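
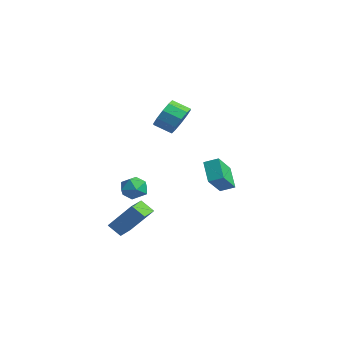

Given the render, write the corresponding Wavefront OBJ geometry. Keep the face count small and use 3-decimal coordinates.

v 0.178 0.951 2.842
v 0.93 0.511 3.246
v 0.253 -0.171 3.761
v -0.498 0.269 3.358
v 0.76 0.951 3.606
v 0.084 0.269 4.121
v 0.368 1.391 3.674
v -0.308 0.709 4.189
v -0.096 1.663 3.425
v -0.773 0.981 3.94
v -0.456 1.663 2.953
v -1.132 0.981 3.468
v -0.573 1.391 2.439
v -1.25 0.709 2.954
v -0.404 0.951 2.079
v -1.08 0.269 2.594
v -0.012 0.511 2.011
v -0.688 -0.171 2.526
v 0.453 0.239 2.26
v -0.224 -0.443 2.775
v 0.812 0.239 2.732
v 0.136 -0.443 3.247
v 1.74 -3.409 -3.78
v 1.171 -3.817 -3.183
v 1.059 -2.495 -3.804
v 0.49 -2.904 -3.207
v 2.75 -2.616 -2.273
v 2.181 -3.025 -1.676
v 2.069 -1.703 -2.297
v 1.5 -2.111 -1.7
v -0.746 3.54 -1.465
v -0.028 2.386 -0.346
v -0.249 4.154 -1.15
v 0.469 3 -0.032
v 0.271 3.22 -2.448
v 0.989 2.066 -1.33
v 0.768 3.834 -2.134
v 1.486 2.68 -1.015
v 3.212 -2.746 -0.035
v 3.7 -3.082 0.485
v 2.9 -3.898 -0.485
v 3.388 -4.234 0.035
v 2.728 -3.883 0.284
v 2.921 -3.171 0.563
v 3.679 -3.809 -0.563
v 3.872 -3.097 -0.284
v 3.989 -3.739 0.159
v 3.401 -3.784 0.682
v 3.199 -3.196 -0.682
v 2.611 -3.241 -0.159
f 2 1 5
f 2 5 3
f 3 5 6
f 3 6 4
f 5 1 7
f 5 7 6
f 6 7 8
f 6 8 4
f 7 1 9
f 7 9 8
f 8 9 10
f 8 10 4
f 9 1 11
f 9 11 10
f 10 11 12
f 10 12 4
f 11 1 13
f 11 13 12
f 12 13 14
f 12 14 4
f 13 1 15
f 13 15 14
f 14 15 16
f 14 16 4
f 15 1 17
f 15 17 16
f 16 17 18
f 16 18 4
f 17 1 19
f 17 19 18
f 18 19 20
f 18 20 4
f 19 1 21
f 19 21 20
f 20 21 22
f 20 22 4
f 21 1 2
f 21 2 22
f 22 2 3
f 22 3 4
f 24 26 23
f 27 24 23
f 23 26 25
f 25 27 23
f 24 30 26
f 28 24 27
f 28 30 24
f 26 30 25
f 29 27 25
f 25 30 29
f 29 28 27
f 30 28 29
f 32 34 31
f 35 32 31
f 31 34 33
f 33 35 31
f 32 38 34
f 36 32 35
f 36 38 32
f 34 38 33
f 37 35 33
f 33 38 37
f 37 36 35
f 38 36 37
f 39 50 44
f 39 44 40
f 39 40 46
f 39 46 49
f 39 49 50
f 40 44 48
f 44 50 43
f 50 49 41
f 49 46 45
f 46 40 47
f 42 48 43
f 42 43 41
f 42 41 45
f 42 45 47
f 42 47 48
f 43 48 44
f 41 43 50
f 45 41 49
f 47 45 46
f 48 47 40



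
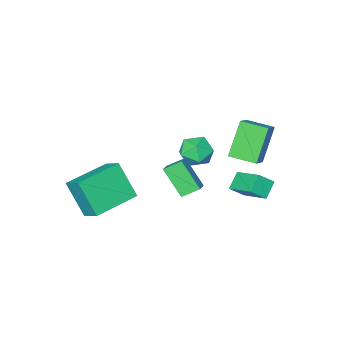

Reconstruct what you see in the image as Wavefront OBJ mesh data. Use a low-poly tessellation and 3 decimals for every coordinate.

v 2.588 -3.038 -4.254
v 2.806 -4.08 -2.668
v 2.588 -2.077 -3.623
v 2.807 -3.118 -2.037
v 4.753 -2.902 -4.463
v 4.972 -3.943 -2.877
v 4.754 -1.94 -3.832
v 4.972 -2.982 -2.246
v 0.315 -1.729 -4.291
v 0.503 -2.806 -3.056
v -0.37 -1.31 -3.822
v -0.182 -2.387 -2.587
v 0.902 -1.193 -3.913
v 1.09 -2.27 -2.678
v 0.217 -0.774 -3.444
v 0.405 -1.851 -2.209
v 0.998 1.034 0.717
v 1.383 1.679 1.073
v 2.177 0.401 0.587
v 2.562 1.046 0.943
v 2.059 0.562 1.394
v 1.331 0.953 1.474
v 2.229 1.127 0.186
v 1.501 1.518 0.266
v 2.144 1.736 0.744
v 2.039 1.387 1.491
v 1.521 0.693 0.169
v 1.416 0.344 0.916
v -1.416 0.267 0.941
v -0.627 0.827 1.544
v -2.07 1.314 0.824
v -1.282 1.874 1.427
v -0.498 0.666 -0.627
v 0.29 1.226 -0.024
v -1.153 1.713 -0.744
v -0.364 2.273 -0.141
v -0.787 0.992 -3.18
v -1.439 0.692 -2.588
v -0.815 2.441 -2.479
v -1.466 2.141 -1.886
v -0.174 0.739 -2.634
v -0.825 0.439 -2.041
v -0.201 2.188 -1.932
v -0.853 1.888 -1.34
f 2 4 1
f 5 2 1
f 1 4 3
f 3 5 1
f 2 8 4
f 6 2 5
f 6 8 2
f 4 8 3
f 7 5 3
f 3 8 7
f 7 6 5
f 8 6 7
f 10 12 9
f 13 10 9
f 9 12 11
f 11 13 9
f 10 16 12
f 14 10 13
f 14 16 10
f 12 16 11
f 15 13 11
f 11 16 15
f 15 14 13
f 16 14 15
f 17 28 22
f 17 22 18
f 17 18 24
f 17 24 27
f 17 27 28
f 18 22 26
f 22 28 21
f 28 27 19
f 27 24 23
f 24 18 25
f 20 26 21
f 20 21 19
f 20 19 23
f 20 23 25
f 20 25 26
f 21 26 22
f 19 21 28
f 23 19 27
f 25 23 24
f 26 25 18
f 30 32 29
f 33 30 29
f 29 32 31
f 31 33 29
f 30 36 32
f 34 30 33
f 34 36 30
f 32 36 31
f 35 33 31
f 31 36 35
f 35 34 33
f 36 34 35
f 38 40 37
f 41 38 37
f 37 40 39
f 39 41 37
f 38 44 40
f 42 38 41
f 42 44 38
f 40 44 39
f 43 41 39
f 39 44 43
f 43 42 41
f 44 42 43



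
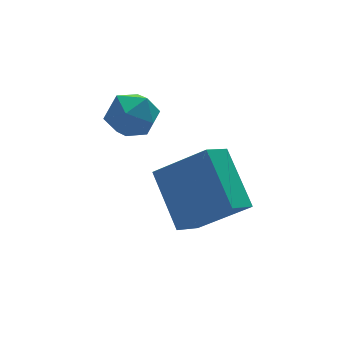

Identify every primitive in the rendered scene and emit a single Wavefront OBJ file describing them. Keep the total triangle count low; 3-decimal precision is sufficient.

v 2.612 0.341 -0.57
v 3.821 -0.741 0.763
v 2.661 2.062 0.784
v 3.869 0.98 2.117
v 3.471 0.7 -1.057
v 4.679 -0.382 0.276
v 3.519 2.421 0.297
v 4.728 1.339 1.63
v 2.715 3.163 2.516
v 3.143 2.539 3.011
v 1.437 2.741 3.089
v 1.865 2.117 3.584
v 1.977 2.995 3.768
v 2.767 3.256 3.414
v 1.813 2.024 2.686
v 2.603 2.285 2.332
v 2.585 1.835 3.116
v 2.687 2.435 3.785
v 1.893 2.845 2.315
v 1.995 3.445 2.984
f 2 4 1
f 5 2 1
f 1 4 3
f 3 5 1
f 2 8 4
f 6 2 5
f 6 8 2
f 4 8 3
f 7 5 3
f 3 8 7
f 7 6 5
f 8 6 7
f 9 20 14
f 9 14 10
f 9 10 16
f 9 16 19
f 9 19 20
f 10 14 18
f 14 20 13
f 20 19 11
f 19 16 15
f 16 10 17
f 12 18 13
f 12 13 11
f 12 11 15
f 12 15 17
f 12 17 18
f 13 18 14
f 11 13 20
f 15 11 19
f 17 15 16
f 18 17 10



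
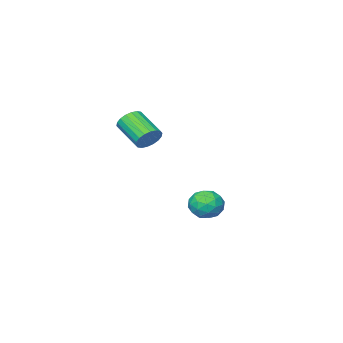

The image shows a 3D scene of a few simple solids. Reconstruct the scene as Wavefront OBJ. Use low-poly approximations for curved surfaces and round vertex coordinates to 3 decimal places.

v 3.616 -0.462 3.378
v 4.505 -0.464 3.35
v 4.534 -2.24 4.394
v 3.644 -2.238 4.422
v 4.428 -0.268 3.686
v 4.457 -2.044 4.73
v 4.19 -0.111 3.96
v 4.218 -1.886 5.004
v 3.838 -0.023 4.119
v 3.866 -1.798 5.163
v 3.442 -0.022 4.132
v 3.471 -1.797 5.176
v 3.08 -0.108 3.995
v 3.109 -1.884 5.039
v 2.825 -0.265 3.735
v 2.854 -2.04 4.78
v 2.726 -0.46 3.406
v 2.755 -2.236 4.45
v 2.803 -0.656 3.07
v 2.832 -2.432 4.114
v 3.042 -0.814 2.796
v 3.07 -2.589 3.84
v 3.394 -0.902 2.637
v 3.422 -2.677 3.681
v 3.789 -0.903 2.624
v 3.818 -2.678 3.668
v 4.151 -0.816 2.761
v 4.18 -2.592 3.805
v 4.406 -0.66 3.02
v 4.435 -2.435 4.065
v -2.688 -1.369 -3.284
v -1.623 -0.893 -3.312
v -1.937 -3.067 -3.628
v -0.872 -2.591 -3.656
v -1.457 -2.652 -2.648
v -1.922 -1.603 -2.436
v -1.638 -2.357 -4.504
v -2.103 -1.308 -4.292
v -0.974 -1.503 -4.066
v -0.863 -1.686 -2.919
v -2.697 -2.274 -4.021
v -2.586 -2.457 -2.874
v -2.222 -0.982 -3.268
v -1.338 -2.978 -3.672
v -1.682 -3.014 -3.08
v -1.057 -2.734 -3.096
v -2.397 -1.399 -2.753
v -1.771 -1.119 -2.769
v -1.674 -2.154 -2.379
v -1.789 -2.841 -4.171
v -1.163 -2.561 -4.187
v -2.503 -1.226 -3.844
v -1.878 -0.946 -3.86
v -1.886 -1.806 -4.561
v -1.214 -1.06 -3.728
v -0.773 -2.059 -3.93
v -1.223 -1.921 -4.428
v -1.496 -1.304 -4.304
v -1.149 -1.168 -3.053
v -0.707 -2.166 -3.255
v -1.051 -2.202 -2.663
v -1.324 -1.585 -2.538
v -0.767 -1.527 -3.497
v -2.853 -1.794 -3.685
v -2.411 -2.792 -3.887
v -2.236 -2.375 -4.402
v -2.509 -1.758 -4.277
v -2.787 -1.901 -3.01
v -2.346 -2.9 -3.212
v -2.064 -2.656 -2.636
v -2.337 -2.039 -2.512
v -2.793 -2.433 -3.443
f 2 1 5
f 2 5 3
f 3 5 6
f 3 6 4
f 5 1 7
f 5 7 6
f 6 7 8
f 6 8 4
f 7 1 9
f 7 9 8
f 8 9 10
f 8 10 4
f 9 1 11
f 9 11 10
f 10 11 12
f 10 12 4
f 11 1 13
f 11 13 12
f 12 13 14
f 12 14 4
f 13 1 15
f 13 15 14
f 14 15 16
f 14 16 4
f 15 1 17
f 15 17 16
f 16 17 18
f 16 18 4
f 17 1 19
f 17 19 18
f 18 19 20
f 18 20 4
f 19 1 21
f 19 21 20
f 20 21 22
f 20 22 4
f 21 1 23
f 21 23 22
f 22 23 24
f 22 24 4
f 23 1 25
f 23 25 24
f 24 25 26
f 24 26 4
f 25 1 27
f 25 27 26
f 26 27 28
f 26 28 4
f 27 1 29
f 27 29 28
f 28 29 30
f 28 30 4
f 29 1 2
f 29 2 30
f 30 2 3
f 30 3 4
f 31 68 47
f 68 42 71
f 47 71 36
f 68 71 47
f 31 47 43
f 47 36 48
f 43 48 32
f 47 48 43
f 31 43 52
f 43 32 53
f 52 53 38
f 43 53 52
f 31 52 64
f 52 38 67
f 64 67 41
f 52 67 64
f 31 64 68
f 64 41 72
f 68 72 42
f 64 72 68
f 32 48 59
f 48 36 62
f 59 62 40
f 48 62 59
f 36 71 49
f 71 42 70
f 49 70 35
f 71 70 49
f 42 72 69
f 72 41 65
f 69 65 33
f 72 65 69
f 41 67 66
f 67 38 54
f 66 54 37
f 67 54 66
f 38 53 58
f 53 32 55
f 58 55 39
f 53 55 58
f 34 60 46
f 60 40 61
f 46 61 35
f 60 61 46
f 34 46 44
f 46 35 45
f 44 45 33
f 46 45 44
f 34 44 51
f 44 33 50
f 51 50 37
f 44 50 51
f 34 51 56
f 51 37 57
f 56 57 39
f 51 57 56
f 34 56 60
f 56 39 63
f 60 63 40
f 56 63 60
f 35 61 49
f 61 40 62
f 49 62 36
f 61 62 49
f 33 45 69
f 45 35 70
f 69 70 42
f 45 70 69
f 37 50 66
f 50 33 65
f 66 65 41
f 50 65 66
f 39 57 58
f 57 37 54
f 58 54 38
f 57 54 58
f 40 63 59
f 63 39 55
f 59 55 32
f 63 55 59



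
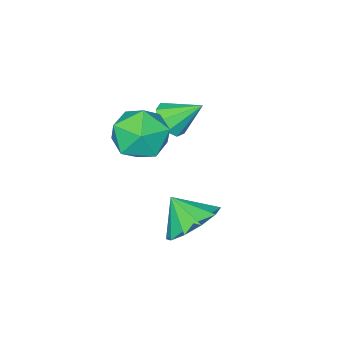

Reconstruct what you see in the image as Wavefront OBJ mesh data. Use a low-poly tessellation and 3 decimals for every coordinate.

v 3.555 2.327 0.688
v 4.378 1.963 0.147
v 3.745 1.473 1.552
v 4.592 2.422 0.554
v 4.41 2.844 1.011
v 3.901 3.069 1.345
v 3.26 3.011 1.428
v 2.732 2.691 1.229
v 2.518 2.232 0.822
v 2.7 1.81 0.365
v 3.209 1.585 0.03
v 3.85 1.644 -0.053
v 1.769 -0.897 1.592
v 2.746 -0.351 1.787
v 2.354 -2.309 2.613
v 3.331 -1.763 2.808
v 2.364 -1.378 3.263
v 2.002 -0.506 2.632
v 3.098 -2.154 1.768
v 2.736 -1.282 1.137
v 3.567 -1.128 1.896
v 3.113 -0.648 2.82
v 1.987 -2.012 1.58
v 1.533 -1.532 2.504
v 1.14 -1.426 2.08
v 1.788 -1.326 2.423
v 0.52 -0.554 3
v 1.731 -0.981 2.057
v 1.397 -0.844 1.702
v 0.942 -0.979 1.524
v 0.58 -1.323 1.606
v 0.48 -1.715 1.91
v 0.688 -1.972 2.294
v 1.108 -1.973 2.577
v 1.542 -1.718 2.628
f 2 1 4
f 2 4 3
f 4 1 5
f 4 5 3
f 5 1 6
f 5 6 3
f 6 1 7
f 6 7 3
f 7 1 8
f 7 8 3
f 8 1 9
f 8 9 3
f 9 1 10
f 9 10 3
f 10 1 11
f 10 11 3
f 11 1 12
f 11 12 3
f 12 1 2
f 12 2 3
f 13 24 18
f 13 18 14
f 13 14 20
f 13 20 23
f 13 23 24
f 14 18 22
f 18 24 17
f 24 23 15
f 23 20 19
f 20 14 21
f 16 22 17
f 16 17 15
f 16 15 19
f 16 19 21
f 16 21 22
f 17 22 18
f 15 17 24
f 19 15 23
f 21 19 20
f 22 21 14
f 26 25 28
f 26 28 27
f 28 25 29
f 28 29 27
f 29 25 30
f 29 30 27
f 30 25 31
f 30 31 27
f 31 25 32
f 31 32 27
f 32 25 33
f 32 33 27
f 33 25 34
f 33 34 27
f 34 25 35
f 34 35 27
f 35 25 26
f 35 26 27



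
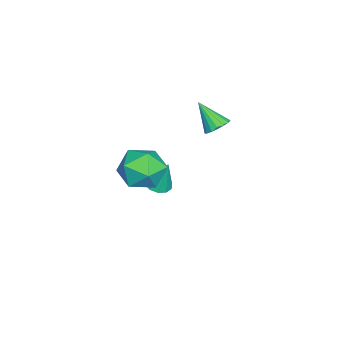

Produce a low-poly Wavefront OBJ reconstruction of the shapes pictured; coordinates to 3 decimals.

v -3.159 -2.341 -4.489
v -2.529 -2.567 -4.478
v -3.001 -1.819 -2.911
v -2.521 -2.174 -4.608
v -2.758 -1.845 -4.693
v -3.147 -1.705 -4.7
v -3.541 -1.808 -4.627
v -3.79 -2.114 -4.501
v -3.797 -2.507 -4.37
v -3.561 -2.836 -4.285
v -3.172 -2.976 -4.278
v -2.777 -2.874 -4.352
v 1.656 -0.572 0.623
v 2.707 -1.122 0.695
v 0.833 -2.218 0.065
v 1.884 -2.768 0.137
v 1.337 -2.401 1.126
v 1.846 -1.384 1.47
v 1.694 -1.956 -0.71
v 2.203 -0.939 -0.366
v 2.73 -1.978 -0.13
v 2.51 -2.252 1.005
v 1.03 -1.088 -0.245
v 0.81 -1.362 0.89
v -1.229 0.87 1.433
v -0.659 0.55 1.346
v -1.591 -0.09 2.607
v -0.587 0.777 1.553
v -0.663 1.025 1.733
v -0.868 1.238 1.845
v -1.156 1.367 1.861
v -1.461 1.382 1.78
v -1.713 1.28 1.619
v -1.854 1.084 1.415
v -1.852 0.839 1.215
v -1.707 0.601 1.066
v -1.453 0.425 1
v -1.148 0.351 1.033
v -0.861 0.396 1.158
f 2 1 4
f 2 4 3
f 4 1 5
f 4 5 3
f 5 1 6
f 5 6 3
f 6 1 7
f 6 7 3
f 7 1 8
f 7 8 3
f 8 1 9
f 8 9 3
f 9 1 10
f 9 10 3
f 10 1 11
f 10 11 3
f 11 1 12
f 11 12 3
f 12 1 2
f 12 2 3
f 13 24 18
f 13 18 14
f 13 14 20
f 13 20 23
f 13 23 24
f 14 18 22
f 18 24 17
f 24 23 15
f 23 20 19
f 20 14 21
f 16 22 17
f 16 17 15
f 16 15 19
f 16 19 21
f 16 21 22
f 17 22 18
f 15 17 24
f 19 15 23
f 21 19 20
f 22 21 14
f 26 25 28
f 26 28 27
f 28 25 29
f 28 29 27
f 29 25 30
f 29 30 27
f 30 25 31
f 30 31 27
f 31 25 32
f 31 32 27
f 32 25 33
f 32 33 27
f 33 25 34
f 33 34 27
f 34 25 35
f 34 35 27
f 35 25 36
f 35 36 27
f 36 25 37
f 36 37 27
f 37 25 38
f 37 38 27
f 38 25 39
f 38 39 27
f 39 25 26
f 39 26 27



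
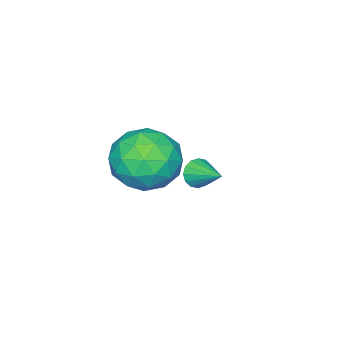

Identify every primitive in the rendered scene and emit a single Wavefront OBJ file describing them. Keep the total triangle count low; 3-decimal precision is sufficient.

v 0.091 3.223 -0.02
v 1.15 3.333 -0.657
v -0.27 1.467 -0.923
v 0.789 1.577 -1.56
v 0.819 1.379 -0.336
v 1.042 2.464 0.223
v -0.162 2.336 -1.803
v 0.061 3.421 -1.244
v 0.994 2.784 -1.759
v 1.6 2.193 -0.852
v -0.72 2.607 -0.728
v -0.114 2.016 0.179
v 0.653 3.432 -0.259
v 0.227 1.368 -1.321
v 0.245 1.252 -0.601
v 0.868 1.316 -0.976
v 0.589 2.922 0.258
v 1.212 2.986 -0.116
v 1.017 1.838 0.072
v -0.332 1.814 -1.464
v 0.291 1.878 -1.838
v 0.012 3.484 -0.604
v 0.635 3.548 -0.979
v -0.137 2.962 -1.652
v 1.183 3.174 -1.281
v 0.97 2.142 -1.812
v 0.411 2.588 -1.955
v 0.543 3.226 -1.626
v 1.539 2.826 -0.748
v 1.327 1.794 -1.279
v 1.344 1.678 -0.559
v 1.476 2.316 -0.231
v 1.447 2.504 -1.396
v -0.447 3.006 -0.301
v -0.659 1.974 -0.832
v -0.596 2.484 -1.349
v -0.464 3.122 -1.021
v -0.09 2.658 0.232
v -0.303 1.626 -0.299
v 0.337 1.574 0.046
v 0.469 2.212 0.375
v -0.567 2.296 -0.184
v -3.071 1.678 -3.804
v -2.831 1.865 -4.322
v -2.809 2.862 -3.256
v -3.132 1.94 -4.34
v -3.416 1.945 -4.216
v -3.608 1.879 -3.98
v -3.656 1.758 -3.698
v -3.547 1.617 -3.444
v -3.31 1.491 -3.287
v -3.009 1.416 -3.268
v -2.725 1.411 -3.393
v -2.533 1.478 -3.628
v -2.486 1.598 -3.91
v -2.595 1.74 -4.164
f 1 38 17
f 38 12 41
f 17 41 6
f 38 41 17
f 1 17 13
f 17 6 18
f 13 18 2
f 17 18 13
f 1 13 22
f 13 2 23
f 22 23 8
f 13 23 22
f 1 22 34
f 22 8 37
f 34 37 11
f 22 37 34
f 1 34 38
f 34 11 42
f 38 42 12
f 34 42 38
f 2 18 29
f 18 6 32
f 29 32 10
f 18 32 29
f 6 41 19
f 41 12 40
f 19 40 5
f 41 40 19
f 12 42 39
f 42 11 35
f 39 35 3
f 42 35 39
f 11 37 36
f 37 8 24
f 36 24 7
f 37 24 36
f 8 23 28
f 23 2 25
f 28 25 9
f 23 25 28
f 4 30 16
f 30 10 31
f 16 31 5
f 30 31 16
f 4 16 14
f 16 5 15
f 14 15 3
f 16 15 14
f 4 14 21
f 14 3 20
f 21 20 7
f 14 20 21
f 4 21 26
f 21 7 27
f 26 27 9
f 21 27 26
f 4 26 30
f 26 9 33
f 30 33 10
f 26 33 30
f 5 31 19
f 31 10 32
f 19 32 6
f 31 32 19
f 3 15 39
f 15 5 40
f 39 40 12
f 15 40 39
f 7 20 36
f 20 3 35
f 36 35 11
f 20 35 36
f 9 27 28
f 27 7 24
f 28 24 8
f 27 24 28
f 10 33 29
f 33 9 25
f 29 25 2
f 33 25 29
f 44 43 46
f 44 46 45
f 46 43 47
f 46 47 45
f 47 43 48
f 47 48 45
f 48 43 49
f 48 49 45
f 49 43 50
f 49 50 45
f 50 43 51
f 50 51 45
f 51 43 52
f 51 52 45
f 52 43 53
f 52 53 45
f 53 43 54
f 53 54 45
f 54 43 55
f 54 55 45
f 55 43 56
f 55 56 45
f 56 43 44
f 56 44 45



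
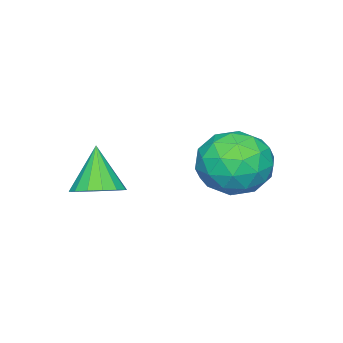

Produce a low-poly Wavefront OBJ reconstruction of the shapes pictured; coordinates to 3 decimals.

v -0.747 -0.66 1.382
v -0.311 -0.201 1.745
v -1.313 -1.1 2.618
v -0.624 -0.002 1.673
v -0.969 0.021 1.522
v -1.256 -0.138 1.334
v -1.406 -0.438 1.159
v -1.379 -0.797 1.043
v -1.183 -1.119 1.018
v -0.87 -1.318 1.091
v -0.524 -1.34 1.241
v -0.238 -1.181 1.429
v -0.088 -0.881 1.604
v -0.115 -0.523 1.72
v -3.987 2.287 1.6
v -3.04 2.805 1.68
v -3.28 0.875 2.36
v -2.333 1.393 2.44
v -3.175 1.71 3.042
v -3.612 2.583 2.572
v -2.708 1.097 1.468
v -3.145 1.97 0.998
v -2.249 2.069 1.599
v -2.538 2.448 2.571
v -3.782 1.232 1.469
v -4.071 1.611 2.441
v -3.576 2.67 1.573
v -2.744 1.01 2.467
v -3.24 1.197 2.82
v -2.683 1.501 2.867
v -3.912 2.539 2.097
v -3.355 2.844 2.145
v -3.435 2.2 2.945
v -2.965 0.836 1.895
v -2.408 1.141 1.943
v -3.637 2.179 1.173
v -3.08 2.483 1.22
v -2.885 1.48 1.095
v -2.554 2.542 1.572
v -2.138 1.712 2.019
v -2.358 1.538 1.448
v -2.615 2.051 1.172
v -2.723 2.765 2.144
v -2.308 1.935 2.591
v -2.803 2.121 2.944
v -3.06 2.634 2.668
v -2.259 2.332 2.096
v -4.012 1.745 1.449
v -3.597 0.915 1.896
v -3.26 1.046 1.372
v -3.517 1.559 1.096
v -4.182 1.968 2.021
v -3.766 1.138 2.468
v -3.705 1.629 2.868
v -3.962 2.142 2.592
v -4.061 1.348 1.944
f 2 1 4
f 2 4 3
f 4 1 5
f 4 5 3
f 5 1 6
f 5 6 3
f 6 1 7
f 6 7 3
f 7 1 8
f 7 8 3
f 8 1 9
f 8 9 3
f 9 1 10
f 9 10 3
f 10 1 11
f 10 11 3
f 11 1 12
f 11 12 3
f 12 1 13
f 12 13 3
f 13 1 14
f 13 14 3
f 14 1 2
f 14 2 3
f 15 52 31
f 52 26 55
f 31 55 20
f 52 55 31
f 15 31 27
f 31 20 32
f 27 32 16
f 31 32 27
f 15 27 36
f 27 16 37
f 36 37 22
f 27 37 36
f 15 36 48
f 36 22 51
f 48 51 25
f 36 51 48
f 15 48 52
f 48 25 56
f 52 56 26
f 48 56 52
f 16 32 43
f 32 20 46
f 43 46 24
f 32 46 43
f 20 55 33
f 55 26 54
f 33 54 19
f 55 54 33
f 26 56 53
f 56 25 49
f 53 49 17
f 56 49 53
f 25 51 50
f 51 22 38
f 50 38 21
f 51 38 50
f 22 37 42
f 37 16 39
f 42 39 23
f 37 39 42
f 18 44 30
f 44 24 45
f 30 45 19
f 44 45 30
f 18 30 28
f 30 19 29
f 28 29 17
f 30 29 28
f 18 28 35
f 28 17 34
f 35 34 21
f 28 34 35
f 18 35 40
f 35 21 41
f 40 41 23
f 35 41 40
f 18 40 44
f 40 23 47
f 44 47 24
f 40 47 44
f 19 45 33
f 45 24 46
f 33 46 20
f 45 46 33
f 17 29 53
f 29 19 54
f 53 54 26
f 29 54 53
f 21 34 50
f 34 17 49
f 50 49 25
f 34 49 50
f 23 41 42
f 41 21 38
f 42 38 22
f 41 38 42
f 24 47 43
f 47 23 39
f 43 39 16
f 47 39 43



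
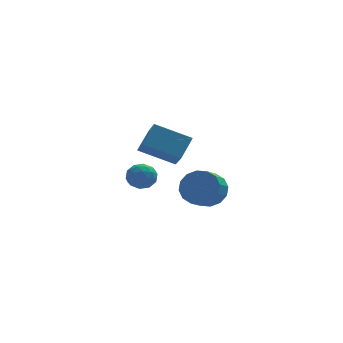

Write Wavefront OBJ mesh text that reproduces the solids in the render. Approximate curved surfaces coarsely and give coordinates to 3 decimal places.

v -0.365 -2.782 1.357
v 0.079 -2.469 2.268
v -0.491 -3.306 2.833
v -0.935 -3.618 1.923
v -0.385 -2.179 2.229
v -0.955 -3.016 2.794
v -0.843 -2.05 1.957
v -1.414 -2.887 2.522
v -1.174 -2.117 1.524
v -1.744 -2.954 2.089
v -1.287 -2.362 1.046
v -1.858 -3.199 1.612
v -1.154 -2.72 0.652
v -1.724 -3.557 1.218
v -0.809 -3.094 0.447
v -1.379 -3.931 1.012
v -0.345 -3.384 0.486
v -0.915 -4.221 1.051
v 0.114 -3.513 0.758
v -0.457 -4.35 1.323
v 0.444 -3.446 1.191
v -0.126 -4.283 1.756
v 0.558 -3.201 1.668
v -0.013 -4.038 2.234
v 0.424 -2.843 2.062
v -0.146 -3.68 2.628
v -1.403 -1.046 2.811
v -3.248 -0.511 3.684
v -1.489 0.101 1.928
v -3.334 0.636 2.801
v -0.686 -0.216 3.819
v -2.531 0.319 4.692
v -0.772 0.931 2.936
v -2.617 1.466 3.809
v -2.773 3.774 0.424
v -2.026 3.437 0.096
v -3.534 2.903 -0.416
v -2.787 2.566 -0.744
v -3.014 2.404 0.094
v -2.544 2.943 0.613
v -3.016 3.397 -0.933
v -2.546 3.936 -0.414
v -2.176 3.204 -0.743
v -2.175 2.59 -0.107
v -3.385 3.75 -0.213
v -3.384 3.136 0.423
v -2.333 3.682 0.334
v -3.227 2.658 -0.654
v -3.361 2.563 -0.161
v -2.922 2.365 -0.354
v -2.637 3.391 0.638
v -2.198 3.193 0.445
v -2.779 2.586 0.444
v -3.362 3.147 -0.765
v -2.923 2.949 -0.958
v -2.638 3.975 0.034
v -2.199 3.777 -0.159
v -2.781 3.754 -0.764
v -1.982 3.347 -0.352
v -2.429 2.835 -0.846
v -2.564 3.324 -0.957
v -2.287 3.64 -0.652
v -1.981 2.986 0.021
v -2.428 2.474 -0.472
v -2.562 2.379 0.02
v -2.285 2.696 0.325
v -2.069 2.849 -0.472
v -3.132 3.866 0.152
v -3.579 3.354 -0.341
v -3.275 3.644 -0.645
v -2.998 3.961 -0.34
v -3.131 3.505 0.526
v -3.578 2.993 0.032
v -3.273 2.7 0.332
v -2.996 3.016 0.637
v -3.491 3.491 0.152
f 2 1 5
f 2 5 3
f 3 5 6
f 3 6 4
f 5 1 7
f 5 7 6
f 6 7 8
f 6 8 4
f 7 1 9
f 7 9 8
f 8 9 10
f 8 10 4
f 9 1 11
f 9 11 10
f 10 11 12
f 10 12 4
f 11 1 13
f 11 13 12
f 12 13 14
f 12 14 4
f 13 1 15
f 13 15 14
f 14 15 16
f 14 16 4
f 15 1 17
f 15 17 16
f 16 17 18
f 16 18 4
f 17 1 19
f 17 19 18
f 18 19 20
f 18 20 4
f 19 1 21
f 19 21 20
f 20 21 22
f 20 22 4
f 21 1 23
f 21 23 22
f 22 23 24
f 22 24 4
f 23 1 25
f 23 25 24
f 24 25 26
f 24 26 4
f 25 1 2
f 25 2 26
f 26 2 3
f 26 3 4
f 28 30 27
f 31 28 27
f 27 30 29
f 29 31 27
f 28 34 30
f 32 28 31
f 32 34 28
f 30 34 29
f 33 31 29
f 29 34 33
f 33 32 31
f 34 32 33
f 35 72 51
f 72 46 75
f 51 75 40
f 72 75 51
f 35 51 47
f 51 40 52
f 47 52 36
f 51 52 47
f 35 47 56
f 47 36 57
f 56 57 42
f 47 57 56
f 35 56 68
f 56 42 71
f 68 71 45
f 56 71 68
f 35 68 72
f 68 45 76
f 72 76 46
f 68 76 72
f 36 52 63
f 52 40 66
f 63 66 44
f 52 66 63
f 40 75 53
f 75 46 74
f 53 74 39
f 75 74 53
f 46 76 73
f 76 45 69
f 73 69 37
f 76 69 73
f 45 71 70
f 71 42 58
f 70 58 41
f 71 58 70
f 42 57 62
f 57 36 59
f 62 59 43
f 57 59 62
f 38 64 50
f 64 44 65
f 50 65 39
f 64 65 50
f 38 50 48
f 50 39 49
f 48 49 37
f 50 49 48
f 38 48 55
f 48 37 54
f 55 54 41
f 48 54 55
f 38 55 60
f 55 41 61
f 60 61 43
f 55 61 60
f 38 60 64
f 60 43 67
f 64 67 44
f 60 67 64
f 39 65 53
f 65 44 66
f 53 66 40
f 65 66 53
f 37 49 73
f 49 39 74
f 73 74 46
f 49 74 73
f 41 54 70
f 54 37 69
f 70 69 45
f 54 69 70
f 43 61 62
f 61 41 58
f 62 58 42
f 61 58 62
f 44 67 63
f 67 43 59
f 63 59 36
f 67 59 63



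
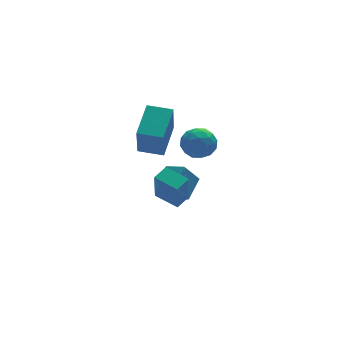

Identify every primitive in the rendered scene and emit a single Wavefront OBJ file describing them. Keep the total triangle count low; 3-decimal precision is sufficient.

v 0.083 -0.59 3.104
v 0.617 -0.239 3.886
v 0.183 -2.101 3.714
v 0.717 -1.75 4.496
v -0.261 -1.515 4.405
v -0.322 -0.58 4.028
v 1.122 -1.76 3.572
v 1.061 -0.825 3.195
v 1.259 -0.962 4.175
v 0.404 -0.81 4.69
v 0.396 -1.53 2.91
v -0.459 -1.378 3.425
v 0.341 -0.281 3.441
v 0.459 -2.059 4.159
v -0.116 -1.92 4.105
v 0.198 -1.714 4.565
v -0.211 -0.482 3.525
v 0.103 -0.276 3.985
v -0.413 -1.026 4.29
v 0.697 -2.064 3.615
v 1.011 -1.858 4.075
v 0.602 -0.626 3.035
v 0.916 -0.42 3.495
v 1.213 -1.314 3.31
v 1.032 -0.5 4.071
v 1.091 -1.389 4.43
v 1.329 -1.394 3.886
v 1.293 -0.845 3.665
v 0.53 -0.411 4.374
v 0.589 -1.3 4.732
v 0.014 -1.161 4.679
v -0.022 -0.612 4.457
v 0.907 -0.836 4.544
v 0.211 -1.04 2.868
v 0.27 -1.929 3.226
v 0.822 -1.728 3.143
v 0.786 -1.179 2.921
v -0.291 -0.951 3.17
v -0.232 -1.84 3.529
v -0.493 -1.495 3.935
v -0.529 -0.946 3.714
v -0.107 -1.504 3.056
v 0.648 2.733 -2.298
v 1.704 3.688 -1.547
v 0.026 3.796 -2.774
v 1.081 4.751 -2.022
v 1.539 2.709 -3.518
v 2.594 3.664 -2.766
v 0.916 3.772 -3.993
v 1.972 4.727 -3.242
v -0.452 -0.454 -1.403
v -0.754 -1.117 0.545
v -1.208 0.781 -1.101
v -1.51 0.119 0.848
v 0.37 -0.019 -1.128
v 0.068 -0.681 0.821
v -0.386 1.217 -0.825
v -0.688 0.554 1.123
v -1.798 1.69 1.966
v -2.161 0.891 3.929
v -0.582 3.265 2.832
v -0.945 2.466 4.795
v -0.655 0.874 1.845
v -1.018 0.075 3.808
v 0.561 2.449 2.711
v 0.198 1.65 4.674
f 1 38 17
f 38 12 41
f 17 41 6
f 38 41 17
f 1 17 13
f 17 6 18
f 13 18 2
f 17 18 13
f 1 13 22
f 13 2 23
f 22 23 8
f 13 23 22
f 1 22 34
f 22 8 37
f 34 37 11
f 22 37 34
f 1 34 38
f 34 11 42
f 38 42 12
f 34 42 38
f 2 18 29
f 18 6 32
f 29 32 10
f 18 32 29
f 6 41 19
f 41 12 40
f 19 40 5
f 41 40 19
f 12 42 39
f 42 11 35
f 39 35 3
f 42 35 39
f 11 37 36
f 37 8 24
f 36 24 7
f 37 24 36
f 8 23 28
f 23 2 25
f 28 25 9
f 23 25 28
f 4 30 16
f 30 10 31
f 16 31 5
f 30 31 16
f 4 16 14
f 16 5 15
f 14 15 3
f 16 15 14
f 4 14 21
f 14 3 20
f 21 20 7
f 14 20 21
f 4 21 26
f 21 7 27
f 26 27 9
f 21 27 26
f 4 26 30
f 26 9 33
f 30 33 10
f 26 33 30
f 5 31 19
f 31 10 32
f 19 32 6
f 31 32 19
f 3 15 39
f 15 5 40
f 39 40 12
f 15 40 39
f 7 20 36
f 20 3 35
f 36 35 11
f 20 35 36
f 9 27 28
f 27 7 24
f 28 24 8
f 27 24 28
f 10 33 29
f 33 9 25
f 29 25 2
f 33 25 29
f 44 46 43
f 47 44 43
f 43 46 45
f 45 47 43
f 44 50 46
f 48 44 47
f 48 50 44
f 46 50 45
f 49 47 45
f 45 50 49
f 49 48 47
f 50 48 49
f 52 54 51
f 55 52 51
f 51 54 53
f 53 55 51
f 52 58 54
f 56 52 55
f 56 58 52
f 54 58 53
f 57 55 53
f 53 58 57
f 57 56 55
f 58 56 57
f 60 62 59
f 63 60 59
f 59 62 61
f 61 63 59
f 60 66 62
f 64 60 63
f 64 66 60
f 62 66 61
f 65 63 61
f 61 66 65
f 65 64 63
f 66 64 65



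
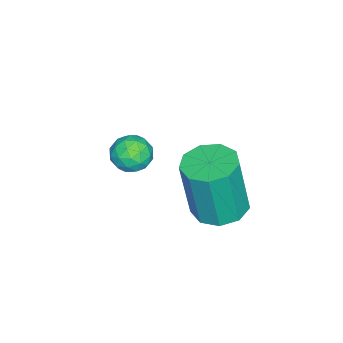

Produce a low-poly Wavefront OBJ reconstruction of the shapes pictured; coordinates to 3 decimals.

v 0.629 -0.315 1.033
v 0.971 -0.302 1.576
v 1.149 -1.158 0.724
v 1.491 -1.145 1.267
v 0.868 -1.293 1.285
v 0.546 -0.772 1.476
v 1.574 -0.688 0.824
v 1.252 -0.167 1.015
v 1.555 -0.533 1.446
v 1.119 -0.907 1.731
v 1.001 -0.553 0.569
v 0.565 -0.927 0.854
v 0.754 -0.234 1.332
v 1.366 -1.226 0.968
v 0.999 -1.312 0.979
v 1.2 -1.305 1.298
v 0.504 -0.511 1.273
v 0.706 -0.503 1.592
v 0.645 -1.085 1.421
v 1.414 -0.957 0.708
v 1.616 -0.949 1.027
v 0.92 -0.155 1.002
v 1.121 -0.148 1.321
v 1.475 -0.375 0.879
v 1.299 -0.363 1.574
v 1.605 -0.858 1.393
v 1.653 -0.59 1.133
v 1.464 -0.283 1.245
v 1.042 -0.582 1.742
v 1.348 -1.078 1.56
v 0.981 -1.165 1.571
v 0.792 -0.858 1.683
v 1.386 -0.718 1.666
v 0.772 -0.382 0.74
v 1.078 -0.878 0.558
v 1.328 -0.602 0.617
v 1.139 -0.295 0.729
v 0.515 -0.602 0.907
v 0.821 -1.097 0.726
v 0.656 -1.177 1.055
v 0.467 -0.87 1.167
v 0.734 -0.742 0.634
v 2.311 2.309 1.152
v 2.715 2.986 1.209
v 2.872 2.727 3.146
v 2.469 2.051 3.088
v 2.186 3.081 1.265
v 2.343 2.822 3.202
v 1.716 2.815 1.268
v 1.873 2.556 3.204
v 1.524 2.312 1.216
v 1.681 2.054 3.153
v 1.701 1.808 1.134
v 1.858 1.55 3.071
v 2.163 1.539 1.061
v 2.321 1.28 2.997
v 2.695 1.63 1.03
v 2.852 1.371 2.966
v 3.047 2.039 1.056
v 3.205 1.78 2.992
v 3.055 2.574 1.127
v 3.212 2.316 3.063
f 1 38 17
f 38 12 41
f 17 41 6
f 38 41 17
f 1 17 13
f 17 6 18
f 13 18 2
f 17 18 13
f 1 13 22
f 13 2 23
f 22 23 8
f 13 23 22
f 1 22 34
f 22 8 37
f 34 37 11
f 22 37 34
f 1 34 38
f 34 11 42
f 38 42 12
f 34 42 38
f 2 18 29
f 18 6 32
f 29 32 10
f 18 32 29
f 6 41 19
f 41 12 40
f 19 40 5
f 41 40 19
f 12 42 39
f 42 11 35
f 39 35 3
f 42 35 39
f 11 37 36
f 37 8 24
f 36 24 7
f 37 24 36
f 8 23 28
f 23 2 25
f 28 25 9
f 23 25 28
f 4 30 16
f 30 10 31
f 16 31 5
f 30 31 16
f 4 16 14
f 16 5 15
f 14 15 3
f 16 15 14
f 4 14 21
f 14 3 20
f 21 20 7
f 14 20 21
f 4 21 26
f 21 7 27
f 26 27 9
f 21 27 26
f 4 26 30
f 26 9 33
f 30 33 10
f 26 33 30
f 5 31 19
f 31 10 32
f 19 32 6
f 31 32 19
f 3 15 39
f 15 5 40
f 39 40 12
f 15 40 39
f 7 20 36
f 20 3 35
f 36 35 11
f 20 35 36
f 9 27 28
f 27 7 24
f 28 24 8
f 27 24 28
f 10 33 29
f 33 9 25
f 29 25 2
f 33 25 29
f 44 43 47
f 44 47 45
f 45 47 48
f 45 48 46
f 47 43 49
f 47 49 48
f 48 49 50
f 48 50 46
f 49 43 51
f 49 51 50
f 50 51 52
f 50 52 46
f 51 43 53
f 51 53 52
f 52 53 54
f 52 54 46
f 53 43 55
f 53 55 54
f 54 55 56
f 54 56 46
f 55 43 57
f 55 57 56
f 56 57 58
f 56 58 46
f 57 43 59
f 57 59 58
f 58 59 60
f 58 60 46
f 59 43 61
f 59 61 60
f 60 61 62
f 60 62 46
f 61 43 44
f 61 44 62
f 62 44 45
f 62 45 46



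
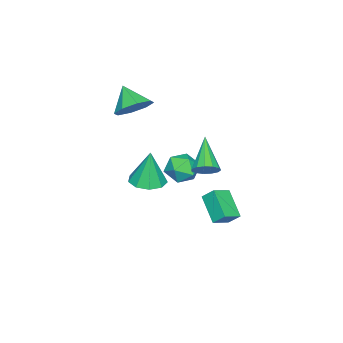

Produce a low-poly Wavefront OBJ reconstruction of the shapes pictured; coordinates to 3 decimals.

v -1.165 -1.201 3.125
v -0.383 -1.821 2.969
v -1.695 -2.119 4.115
v -0.243 -1.302 3.525
v -0.643 -0.724 3.846
v -1.349 -0.426 3.745
v -1.947 -0.581 3.281
v -2.087 -1.1 2.725
v -1.687 -1.678 2.404
v -0.981 -1.977 2.505
v 2.013 4.296 2.39
v 2.438 3.816 2.548
v 0.707 3.544 3.61
v 2.5 4.094 2.787
v 2.409 4.437 2.9
v 2.191 4.734 2.85
v 1.917 4.893 2.655
v 1.674 4.862 2.376
v 1.538 4.652 2.101
v 1.554 4.329 1.917
v 1.715 3.995 1.884
v 1.971 3.757 2.012
v 2.24 3.691 2.259
v 0.758 0.611 -0.187
v 1.672 0.517 -0.163
v 0.722 0.749 1.707
v 1.52 1.126 -0.21
v 1.011 1.494 -0.247
v 0.383 1.449 -0.255
v -0.069 1.012 -0.232
v -0.135 0.388 -0.188
v 0.217 -0.132 -0.144
v 0.822 -0.304 -0.12
v 1.397 -0.048 -0.128
v -3.251 1.225 -1.202
v -2.615 0.922 -0.554
v -2.805 0.098 -2.166
v -2.169 -0.205 -1.518
v -3.106 -0.309 -1.354
v -3.382 0.387 -0.759
v -2.038 0.633 -1.961
v -2.314 1.329 -1.366
v -1.866 0.556 -1.023
v -2.526 -0.026 -0.648
v -2.894 1.046 -2.072
v -3.554 0.464 -1.697
v -1.677 2.129 -2.252
v -1.72 2.733 -1.642
v -2.587 2.483 -2.666
v -2.63 3.086 -2.055
v -0.83 3.174 -3.225
v -0.873 3.777 -2.614
v -1.74 3.527 -3.638
v -1.783 4.131 -3.028
f 2 1 4
f 2 4 3
f 4 1 5
f 4 5 3
f 5 1 6
f 5 6 3
f 6 1 7
f 6 7 3
f 7 1 8
f 7 8 3
f 8 1 9
f 8 9 3
f 9 1 10
f 9 10 3
f 10 1 2
f 10 2 3
f 12 11 14
f 12 14 13
f 14 11 15
f 14 15 13
f 15 11 16
f 15 16 13
f 16 11 17
f 16 17 13
f 17 11 18
f 17 18 13
f 18 11 19
f 18 19 13
f 19 11 20
f 19 20 13
f 20 11 21
f 20 21 13
f 21 11 22
f 21 22 13
f 22 11 23
f 22 23 13
f 23 11 12
f 23 12 13
f 25 24 27
f 25 27 26
f 27 24 28
f 27 28 26
f 28 24 29
f 28 29 26
f 29 24 30
f 29 30 26
f 30 24 31
f 30 31 26
f 31 24 32
f 31 32 26
f 32 24 33
f 32 33 26
f 33 24 34
f 33 34 26
f 34 24 25
f 34 25 26
f 35 46 40
f 35 40 36
f 35 36 42
f 35 42 45
f 35 45 46
f 36 40 44
f 40 46 39
f 46 45 37
f 45 42 41
f 42 36 43
f 38 44 39
f 38 39 37
f 38 37 41
f 38 41 43
f 38 43 44
f 39 44 40
f 37 39 46
f 41 37 45
f 43 41 42
f 44 43 36
f 48 50 47
f 51 48 47
f 47 50 49
f 49 51 47
f 48 54 50
f 52 48 51
f 52 54 48
f 50 54 49
f 53 51 49
f 49 54 53
f 53 52 51
f 54 52 53



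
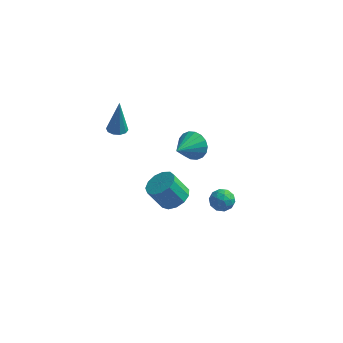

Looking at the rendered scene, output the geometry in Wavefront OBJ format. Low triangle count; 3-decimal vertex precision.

v -3.873 -0.073 1.747
v -3.501 0.368 1.682
v -3.787 0.153 3.773
v -3.834 0.502 1.682
v -4.181 0.417 1.706
v -4.411 0.145 1.746
v -4.435 -0.211 1.786
v -4.245 -0.513 1.812
v -3.912 -0.648 1.813
v -3.565 -0.562 1.789
v -3.335 -0.29 1.749
v -3.311 0.065 1.708
v 2.249 -1.999 -0.818
v 2.678 -1.837 -0.269
v 2.222 -3.103 -0.471
v 2.651 -2.941 0.078
v 1.979 -2.697 0.065
v 1.996 -2.015 -0.149
v 2.904 -2.925 -0.591
v 2.921 -2.243 -0.805
v 3.083 -2.41 -0.129
v 2.511 -2.269 0.277
v 2.389 -2.671 -1.017
v 1.817 -2.53 -0.611
v 2.466 -1.821 -0.574
v 2.434 -3.119 -0.166
v 2.039 -2.975 -0.174
v 2.291 -2.88 0.149
v 2.065 -1.926 -0.503
v 2.317 -1.831 -0.181
v 1.906 -2.336 0.015
v 2.583 -3.109 -0.559
v 2.835 -3.014 -0.237
v 2.609 -2.06 -0.889
v 2.861 -1.965 -0.566
v 2.994 -2.604 -0.755
v 2.956 -2.063 -0.169
v 2.94 -2.711 0.035
v 3.089 -2.702 -0.358
v 3.099 -2.301 -0.484
v 2.62 -1.98 0.07
v 2.604 -2.628 0.273
v 2.209 -2.485 0.266
v 2.219 -2.084 0.14
v 2.858 -2.316 0.152
v 2.296 -2.312 -1.013
v 2.28 -2.96 -0.81
v 2.681 -2.856 -0.88
v 2.691 -2.455 -1.006
v 1.96 -2.229 -0.775
v 1.944 -2.877 -0.571
v 1.801 -2.639 -0.256
v 1.811 -2.238 -0.382
v 2.042 -2.624 -0.892
v -0.464 2.457 -1.058
v -0.061 2.696 -0.255
v -0.976 1.043 -0.382
v -0.442 2.852 -0.217
v -0.828 2.93 -0.345
v -1.141 2.915 -0.615
v -1.321 2.809 -0.972
v -1.33 2.633 -1.347
v -1.169 2.423 -1.664
v -0.867 2.219 -1.862
v -0.486 2.063 -1.9
v -0.1 1.985 -1.772
v 0.213 2 -1.502
v 0.393 2.106 -1.145
v 0.403 2.282 -0.77
v 0.241 2.492 -0.452
v -1.066 1.068 -4.537
v -0.394 1.504 -4.065
v -1.161 1.288 -2.771
v -1.834 0.852 -3.243
v -0.737 1.873 -4.207
v -1.505 1.657 -2.913
v -1.185 1.987 -4.454
v -1.953 1.771 -3.16
v -1.596 1.809 -4.727
v -2.363 1.593 -3.433
v -1.838 1.395 -4.94
v -2.605 1.179 -3.646
v -1.835 0.878 -5.025
v -2.603 0.662 -3.731
v -1.588 0.421 -4.955
v -2.356 0.205 -3.661
v -1.176 0.17 -4.752
v -1.943 -0.046 -3.458
v -0.728 0.203 -4.481
v -1.496 -0.013 -3.187
v -0.388 0.512 -4.228
v -1.156 0.295 -2.934
v -0.264 0.996 -4.073
v -1.031 0.78 -2.779
f 2 1 4
f 2 4 3
f 4 1 5
f 4 5 3
f 5 1 6
f 5 6 3
f 6 1 7
f 6 7 3
f 7 1 8
f 7 8 3
f 8 1 9
f 8 9 3
f 9 1 10
f 9 10 3
f 10 1 11
f 10 11 3
f 11 1 12
f 11 12 3
f 12 1 2
f 12 2 3
f 13 50 29
f 50 24 53
f 29 53 18
f 50 53 29
f 13 29 25
f 29 18 30
f 25 30 14
f 29 30 25
f 13 25 34
f 25 14 35
f 34 35 20
f 25 35 34
f 13 34 46
f 34 20 49
f 46 49 23
f 34 49 46
f 13 46 50
f 46 23 54
f 50 54 24
f 46 54 50
f 14 30 41
f 30 18 44
f 41 44 22
f 30 44 41
f 18 53 31
f 53 24 52
f 31 52 17
f 53 52 31
f 24 54 51
f 54 23 47
f 51 47 15
f 54 47 51
f 23 49 48
f 49 20 36
f 48 36 19
f 49 36 48
f 20 35 40
f 35 14 37
f 40 37 21
f 35 37 40
f 16 42 28
f 42 22 43
f 28 43 17
f 42 43 28
f 16 28 26
f 28 17 27
f 26 27 15
f 28 27 26
f 16 26 33
f 26 15 32
f 33 32 19
f 26 32 33
f 16 33 38
f 33 19 39
f 38 39 21
f 33 39 38
f 16 38 42
f 38 21 45
f 42 45 22
f 38 45 42
f 17 43 31
f 43 22 44
f 31 44 18
f 43 44 31
f 15 27 51
f 27 17 52
f 51 52 24
f 27 52 51
f 19 32 48
f 32 15 47
f 48 47 23
f 32 47 48
f 21 39 40
f 39 19 36
f 40 36 20
f 39 36 40
f 22 45 41
f 45 21 37
f 41 37 14
f 45 37 41
f 56 55 58
f 56 58 57
f 58 55 59
f 58 59 57
f 59 55 60
f 59 60 57
f 60 55 61
f 60 61 57
f 61 55 62
f 61 62 57
f 62 55 63
f 62 63 57
f 63 55 64
f 63 64 57
f 64 55 65
f 64 65 57
f 65 55 66
f 65 66 57
f 66 55 67
f 66 67 57
f 67 55 68
f 67 68 57
f 68 55 69
f 68 69 57
f 69 55 70
f 69 70 57
f 70 55 56
f 70 56 57
f 72 71 75
f 72 75 73
f 73 75 76
f 73 76 74
f 75 71 77
f 75 77 76
f 76 77 78
f 76 78 74
f 77 71 79
f 77 79 78
f 78 79 80
f 78 80 74
f 79 71 81
f 79 81 80
f 80 81 82
f 80 82 74
f 81 71 83
f 81 83 82
f 82 83 84
f 82 84 74
f 83 71 85
f 83 85 84
f 84 85 86
f 84 86 74
f 85 71 87
f 85 87 86
f 86 87 88
f 86 88 74
f 87 71 89
f 87 89 88
f 88 89 90
f 88 90 74
f 89 71 91
f 89 91 90
f 90 91 92
f 90 92 74
f 91 71 93
f 91 93 92
f 92 93 94
f 92 94 74
f 93 71 72
f 93 72 94
f 94 72 73
f 94 73 74



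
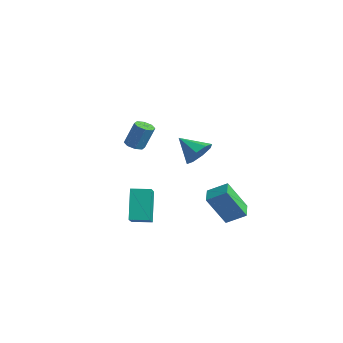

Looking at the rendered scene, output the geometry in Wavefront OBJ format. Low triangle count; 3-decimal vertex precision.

v 2.95 -0.36 1.631
v 3.559 -0.879 2.021
v 1.89 -0.96 2.489
v 3.481 -0.282 2.341
v 3.092 0.268 2.245
v 2.619 0.451 1.789
v 2.341 0.158 1.241
v 2.419 -0.438 0.921
v 2.809 -0.989 1.017
v 3.281 -1.171 1.473
v 1.672 1.943 -3.467
v 1.415 0.93 -1.75
v 2.317 2.79 -2.87
v 2.059 1.777 -1.153
v 2.621 1.363 -3.667
v 2.363 0.35 -1.95
v 3.265 2.21 -3.07
v 3.008 1.197 -1.353
v 1.093 -3.384 -3.051
v 0.266 -2.879 -1.279
v -0.234 -2.56 -3.905
v -1.061 -2.055 -2.132
v 1.661 -2.465 -3.048
v 0.834 -1.96 -1.275
v 0.334 -1.641 -3.901
v -0.493 -1.136 -2.129
v 3.205 -4.088 3.034
v 3.694 -4.311 2.978
v 4.024 -3.915 4.291
v 3.535 -3.692 4.346
v 3.686 -3.915 2.861
v 4.016 -3.518 4.173
v 3.397 -3.621 2.844
v 3.727 -3.224 4.156
v 2.995 -3.6 2.939
v 3.325 -3.203 4.251
v 2.716 -3.865 3.089
v 3.046 -3.469 4.402
v 2.724 -4.262 3.207
v 3.054 -3.865 4.519
v 3.013 -4.556 3.224
v 3.343 -4.159 4.536
v 3.415 -4.577 3.129
v 3.745 -4.18 4.441
f 2 1 4
f 2 4 3
f 4 1 5
f 4 5 3
f 5 1 6
f 5 6 3
f 6 1 7
f 6 7 3
f 7 1 8
f 7 8 3
f 8 1 9
f 8 9 3
f 9 1 10
f 9 10 3
f 10 1 2
f 10 2 3
f 12 14 11
f 15 12 11
f 11 14 13
f 13 15 11
f 12 18 14
f 16 12 15
f 16 18 12
f 14 18 13
f 17 15 13
f 13 18 17
f 17 16 15
f 18 16 17
f 20 22 19
f 23 20 19
f 19 22 21
f 21 23 19
f 20 26 22
f 24 20 23
f 24 26 20
f 22 26 21
f 25 23 21
f 21 26 25
f 25 24 23
f 26 24 25
f 28 27 31
f 28 31 29
f 29 31 32
f 29 32 30
f 31 27 33
f 31 33 32
f 32 33 34
f 32 34 30
f 33 27 35
f 33 35 34
f 34 35 36
f 34 36 30
f 35 27 37
f 35 37 36
f 36 37 38
f 36 38 30
f 37 27 39
f 37 39 38
f 38 39 40
f 38 40 30
f 39 27 41
f 39 41 40
f 40 41 42
f 40 42 30
f 41 27 43
f 41 43 42
f 42 43 44
f 42 44 30
f 43 27 28
f 43 28 44
f 44 28 29
f 44 29 30



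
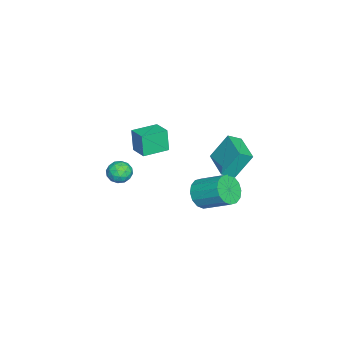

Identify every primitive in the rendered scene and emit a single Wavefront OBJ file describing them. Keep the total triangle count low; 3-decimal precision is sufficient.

v -2.769 -3.022 -2.073
v -1.937 -3.112 -2.282
v -3.003 -4.348 -2.438
v -2.171 -4.438 -2.647
v -2.4 -4.344 -1.821
v -2.256 -3.525 -1.596
v -2.684 -3.935 -3.124
v -2.54 -3.116 -2.899
v -1.885 -3.676 -2.932
v -1.709 -3.929 -2.126
v -3.231 -3.531 -2.594
v -3.055 -3.784 -1.788
v -2.332 -2.951 -2.146
v -2.608 -4.509 -2.574
v -2.742 -4.454 -2.089
v -2.254 -4.507 -2.212
v -2.52 -3.193 -1.742
v -2.031 -3.246 -1.865
v -2.303 -3.97 -1.594
v -2.909 -4.214 -2.855
v -2.42 -4.267 -2.978
v -2.686 -2.953 -2.508
v -2.198 -3.006 -2.631
v -2.637 -3.49 -3.126
v -1.813 -3.335 -2.65
v -1.95 -4.114 -2.865
v -2.252 -3.819 -3.145
v -2.167 -3.337 -3.013
v -1.71 -3.483 -2.177
v -1.847 -4.263 -2.391
v -1.982 -4.208 -1.906
v -1.897 -3.726 -1.773
v -1.679 -3.815 -2.559
v -3.093 -3.197 -2.329
v -3.23 -3.977 -2.543
v -3.043 -3.734 -2.947
v -2.958 -3.252 -2.814
v -2.99 -3.346 -1.855
v -3.127 -4.125 -2.07
v -2.773 -4.123 -1.707
v -2.688 -3.641 -1.575
v -3.261 -3.645 -2.161
v -3.887 -1.665 -0.408
v -4.151 -1.835 1.13
v -2.962 -0.788 -0.152
v -3.225 -0.959 1.386
v -2.715 -2.921 -0.346
v -2.978 -3.092 1.192
v -1.789 -2.045 -0.09
v -2.053 -2.215 1.448
v 2.314 2.474 0.529
v 3.026 2.715 -0.176
v 3.497 4.368 0.867
v 2.786 4.126 1.571
v 2.579 2.95 -0.346
v 3.05 4.602 0.697
v 2.06 3.057 -0.281
v 2.532 4.71 0.761
v 1.61 3.008 0
v 2.081 4.661 1.043
v 1.349 2.816 0.423
v 1.82 4.468 1.466
v 1.346 2.532 0.874
v 1.817 4.184 1.917
v 1.603 2.232 1.233
v 2.074 3.885 2.276
v 2.05 1.998 1.403
v 2.521 3.65 2.446
v 2.568 1.89 1.339
v 3.04 3.543 2.381
v 3.019 1.939 1.057
v 3.49 3.592 2.1
v 3.28 2.132 0.634
v 3.751 3.784 1.677
v 3.283 2.416 0.183
v 3.754 4.068 1.226
v 0.268 3.231 2.125
v -0.133 4.156 3.77
v 1.886 4.249 1.946
v 1.485 5.174 3.591
v 0.755 2.546 2.629
v 0.354 3.471 4.274
v 2.373 3.564 2.45
v 1.972 4.489 4.095
f 1 38 17
f 38 12 41
f 17 41 6
f 38 41 17
f 1 17 13
f 17 6 18
f 13 18 2
f 17 18 13
f 1 13 22
f 13 2 23
f 22 23 8
f 13 23 22
f 1 22 34
f 22 8 37
f 34 37 11
f 22 37 34
f 1 34 38
f 34 11 42
f 38 42 12
f 34 42 38
f 2 18 29
f 18 6 32
f 29 32 10
f 18 32 29
f 6 41 19
f 41 12 40
f 19 40 5
f 41 40 19
f 12 42 39
f 42 11 35
f 39 35 3
f 42 35 39
f 11 37 36
f 37 8 24
f 36 24 7
f 37 24 36
f 8 23 28
f 23 2 25
f 28 25 9
f 23 25 28
f 4 30 16
f 30 10 31
f 16 31 5
f 30 31 16
f 4 16 14
f 16 5 15
f 14 15 3
f 16 15 14
f 4 14 21
f 14 3 20
f 21 20 7
f 14 20 21
f 4 21 26
f 21 7 27
f 26 27 9
f 21 27 26
f 4 26 30
f 26 9 33
f 30 33 10
f 26 33 30
f 5 31 19
f 31 10 32
f 19 32 6
f 31 32 19
f 3 15 39
f 15 5 40
f 39 40 12
f 15 40 39
f 7 20 36
f 20 3 35
f 36 35 11
f 20 35 36
f 9 27 28
f 27 7 24
f 28 24 8
f 27 24 28
f 10 33 29
f 33 9 25
f 29 25 2
f 33 25 29
f 44 46 43
f 47 44 43
f 43 46 45
f 45 47 43
f 44 50 46
f 48 44 47
f 48 50 44
f 46 50 45
f 49 47 45
f 45 50 49
f 49 48 47
f 50 48 49
f 52 51 55
f 52 55 53
f 53 55 56
f 53 56 54
f 55 51 57
f 55 57 56
f 56 57 58
f 56 58 54
f 57 51 59
f 57 59 58
f 58 59 60
f 58 60 54
f 59 51 61
f 59 61 60
f 60 61 62
f 60 62 54
f 61 51 63
f 61 63 62
f 62 63 64
f 62 64 54
f 63 51 65
f 63 65 64
f 64 65 66
f 64 66 54
f 65 51 67
f 65 67 66
f 66 67 68
f 66 68 54
f 67 51 69
f 67 69 68
f 68 69 70
f 68 70 54
f 69 51 71
f 69 71 70
f 70 71 72
f 70 72 54
f 71 51 73
f 71 73 72
f 72 73 74
f 72 74 54
f 73 51 75
f 73 75 74
f 74 75 76
f 74 76 54
f 75 51 52
f 75 52 76
f 76 52 53
f 76 53 54
f 78 80 77
f 81 78 77
f 77 80 79
f 79 81 77
f 78 84 80
f 82 78 81
f 82 84 78
f 80 84 79
f 83 81 79
f 79 84 83
f 83 82 81
f 84 82 83



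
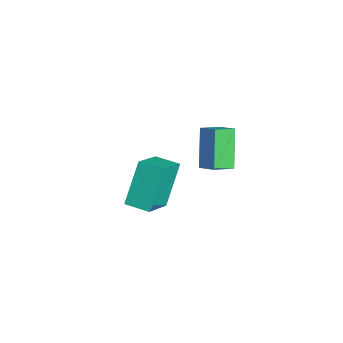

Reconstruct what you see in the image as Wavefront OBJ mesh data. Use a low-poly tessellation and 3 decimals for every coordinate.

v -0.074 1.244 -0.344
v 1.107 0.198 0.785
v 0.675 2.062 -0.37
v 1.856 1.016 0.759
v 0.804 0.384 -2.059
v 1.985 -0.662 -0.93
v 1.553 1.202 -2.085
v 2.734 0.156 -0.956
v 2.628 3.081 3.693
v 2.873 2.19 4.125
v 3.299 3.468 4.111
v 3.544 2.577 4.543
v 3.716 2.703 2.297
v 3.961 1.812 2.729
v 4.387 3.09 2.715
v 4.632 2.199 3.147
f 2 4 1
f 5 2 1
f 1 4 3
f 3 5 1
f 2 8 4
f 6 2 5
f 6 8 2
f 4 8 3
f 7 5 3
f 3 8 7
f 7 6 5
f 8 6 7
f 10 12 9
f 13 10 9
f 9 12 11
f 11 13 9
f 10 16 12
f 14 10 13
f 14 16 10
f 12 16 11
f 15 13 11
f 11 16 15
f 15 14 13
f 16 14 15



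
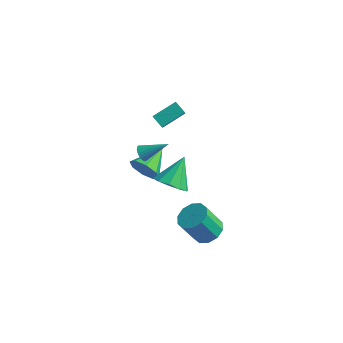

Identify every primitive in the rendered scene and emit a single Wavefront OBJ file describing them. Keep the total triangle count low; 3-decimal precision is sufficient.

v -2.506 0.307 -0.122
v -2.258 0.419 -0.566
v -1.254 0.973 0.742
v -2.376 0.598 -0.534
v -2.515 0.726 -0.43
v -2.653 0.782 -0.274
v -2.766 0.756 -0.091
v -2.833 0.653 0.086
v -2.844 0.49 0.228
v -2.797 0.295 0.308
v -2.699 0.102 0.315
v -2.567 -0.055 0.246
v -2.425 -0.149 0.113
v -2.297 -0.165 -0.061
v -2.205 -0.099 -0.245
v -2.165 0.038 -0.408
v -2.184 0.221 -0.521
v 1.322 -3.47 2.694
v 2.141 -3.125 2.258
v 1.418 -2.17 3.906
v 1.659 -2.849 2.001
v 1.048 -2.81 2.008
v 0.542 -3.024 2.278
v 0.334 -3.408 2.706
v 0.502 -3.815 3.13
v 0.984 -4.091 3.387
v 1.595 -4.13 3.38
v 2.101 -3.916 3.11
v 2.309 -3.532 2.682
v 1.974 -0.53 -4.022
v 2.763 -0.953 -3.81
v 2.076 -1.473 -2.287
v 1.286 -1.05 -2.498
v 2.791 -0.42 -3.615
v 2.104 -0.94 -2.092
v 2.508 0.072 -3.575
v 1.821 -0.449 -2.052
v 2.02 0.333 -3.706
v 1.333 -0.187 -2.183
v 1.515 0.265 -3.957
v 0.827 -0.255 -2.434
v 1.184 -0.107 -4.233
v 0.497 -0.627 -2.71
v 1.156 -0.64 -4.428
v 0.469 -1.16 -2.905
v 1.439 -1.131 -4.468
v 0.752 -1.652 -2.945
v 1.927 -1.393 -4.337
v 1.24 -1.913 -2.814
v 2.433 -1.325 -4.086
v 1.745 -1.845 -2.563
v -2.74 0.921 -2.352
v -2.311 1.143 -3.181
v -2.58 2.639 -1.808
v -3.041 1.221 -3.213
v -3.594 1.123 -2.74
v -3.647 0.906 -2.04
v -3.169 0.698 -1.523
v -2.439 0.62 -1.491
v -1.885 0.719 -1.964
v -1.832 0.935 -2.664
v -3.657 3.562 -0.353
v -3.091 2.49 0.95
v -2.888 4.745 0.286
v -2.321 3.674 1.589
v -2.979 3.366 -0.809
v -2.412 2.295 0.494
v -2.209 4.55 -0.17
v -1.643 3.478 1.133
f 2 1 4
f 2 4 3
f 4 1 5
f 4 5 3
f 5 1 6
f 5 6 3
f 6 1 7
f 6 7 3
f 7 1 8
f 7 8 3
f 8 1 9
f 8 9 3
f 9 1 10
f 9 10 3
f 10 1 11
f 10 11 3
f 11 1 12
f 11 12 3
f 12 1 13
f 12 13 3
f 13 1 14
f 13 14 3
f 14 1 15
f 14 15 3
f 15 1 16
f 15 16 3
f 16 1 17
f 16 17 3
f 17 1 2
f 17 2 3
f 19 18 21
f 19 21 20
f 21 18 22
f 21 22 20
f 22 18 23
f 22 23 20
f 23 18 24
f 23 24 20
f 24 18 25
f 24 25 20
f 25 18 26
f 25 26 20
f 26 18 27
f 26 27 20
f 27 18 28
f 27 28 20
f 28 18 29
f 28 29 20
f 29 18 19
f 29 19 20
f 31 30 34
f 31 34 32
f 32 34 35
f 32 35 33
f 34 30 36
f 34 36 35
f 35 36 37
f 35 37 33
f 36 30 38
f 36 38 37
f 37 38 39
f 37 39 33
f 38 30 40
f 38 40 39
f 39 40 41
f 39 41 33
f 40 30 42
f 40 42 41
f 41 42 43
f 41 43 33
f 42 30 44
f 42 44 43
f 43 44 45
f 43 45 33
f 44 30 46
f 44 46 45
f 45 46 47
f 45 47 33
f 46 30 48
f 46 48 47
f 47 48 49
f 47 49 33
f 48 30 50
f 48 50 49
f 49 50 51
f 49 51 33
f 50 30 31
f 50 31 51
f 51 31 32
f 51 32 33
f 53 52 55
f 53 55 54
f 55 52 56
f 55 56 54
f 56 52 57
f 56 57 54
f 57 52 58
f 57 58 54
f 58 52 59
f 58 59 54
f 59 52 60
f 59 60 54
f 60 52 61
f 60 61 54
f 61 52 53
f 61 53 54
f 63 65 62
f 66 63 62
f 62 65 64
f 64 66 62
f 63 69 65
f 67 63 66
f 67 69 63
f 65 69 64
f 68 66 64
f 64 69 68
f 68 67 66
f 69 67 68



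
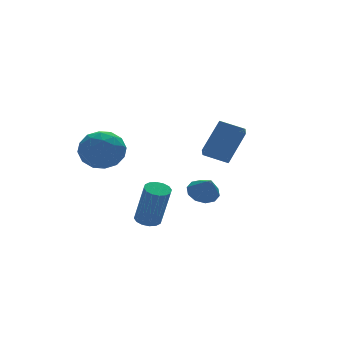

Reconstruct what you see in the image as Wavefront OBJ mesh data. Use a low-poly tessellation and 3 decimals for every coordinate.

v -1.244 2.628 1.676
v -0.801 2.13 2.647
v -2.939 2.79 2.533
v -2.496 2.292 3.504
v -2.146 3.369 3.183
v -1.099 3.27 2.653
v -2.641 1.65 2.527
v -1.594 1.551 1.997
v -1.665 1.526 3.173
v -1.358 2.588 3.578
v -2.382 2.332 1.602
v -2.075 3.394 2.007
v -0.874 2.365 2.087
v -2.866 2.555 3.093
v -2.66 3.188 2.905
v -2.4 2.896 3.475
v -1.049 3.035 2.09
v -0.788 2.742 2.661
v -1.579 3.47 2.976
v -2.952 2.178 2.519
v -2.691 1.885 3.09
v -1.34 2.024 1.705
v -1.08 1.732 2.275
v -2.161 1.45 2.204
v -1.121 1.717 2.966
v -2.117 1.812 3.469
v -2.203 1.435 2.895
v -1.587 1.376 2.584
v -0.941 2.341 3.204
v -1.937 2.436 3.708
v -1.731 3.07 3.519
v -1.116 3.011 3.208
v -1.449 1.986 3.513
v -1.803 2.484 1.472
v -2.799 2.579 1.976
v -2.624 1.909 1.972
v -2.009 1.85 1.661
v -1.623 3.108 1.711
v -2.619 3.203 2.214
v -2.153 3.544 2.596
v -1.537 3.485 2.285
v -2.291 2.934 1.667
v 1.554 -0.946 0.612
v 2.333 -0.904 0.634
v 1.566 -1.694 1.588
v 2.156 -0.549 0.908
v 1.75 -0.345 1.069
v 1.269 -0.371 1.055
v 0.896 -0.617 0.872
v 0.775 -0.988 0.589
v 0.952 -1.343 0.315
v 1.358 -1.547 0.154
v 1.839 -1.521 0.168
v 2.212 -1.275 0.352
v -1.525 -1.677 -0.225
v -0.919 -1.548 -0.241
v -0.729 -2.174 1.828
v -1.335 -2.303 1.845
v -1.059 -1.276 -0.146
v -0.869 -1.901 1.923
v -1.325 -1.111 -0.072
v -1.134 -1.736 1.997
v -1.644 -1.098 -0.038
v -1.453 -1.723 2.031
v -1.931 -1.24 -0.055
v -1.74 -1.866 2.014
v -2.109 -1.499 -0.117
v -1.919 -2.125 1.952
v -2.131 -1.806 -0.208
v -1.941 -2.432 1.861
v -1.991 -2.079 -0.303
v -1.801 -2.704 1.766
v -1.726 -2.244 -0.377
v -1.535 -2.869 1.692
v -1.407 -2.257 -0.411
v -1.216 -2.882 1.658
v -1.12 -2.114 -0.394
v -0.929 -2.74 1.675
v -0.941 -1.855 -0.332
v -0.751 -2.481 1.737
v 2.494 0.982 2.042
v 2.155 0.391 2.599
v 3.717 1.628 3.473
v 3.378 1.037 4.029
v 3.382 0.123 1.671
v 3.043 -0.468 2.227
v 4.605 0.769 3.101
v 4.266 0.178 3.658
f 1 38 17
f 38 12 41
f 17 41 6
f 38 41 17
f 1 17 13
f 17 6 18
f 13 18 2
f 17 18 13
f 1 13 22
f 13 2 23
f 22 23 8
f 13 23 22
f 1 22 34
f 22 8 37
f 34 37 11
f 22 37 34
f 1 34 38
f 34 11 42
f 38 42 12
f 34 42 38
f 2 18 29
f 18 6 32
f 29 32 10
f 18 32 29
f 6 41 19
f 41 12 40
f 19 40 5
f 41 40 19
f 12 42 39
f 42 11 35
f 39 35 3
f 42 35 39
f 11 37 36
f 37 8 24
f 36 24 7
f 37 24 36
f 8 23 28
f 23 2 25
f 28 25 9
f 23 25 28
f 4 30 16
f 30 10 31
f 16 31 5
f 30 31 16
f 4 16 14
f 16 5 15
f 14 15 3
f 16 15 14
f 4 14 21
f 14 3 20
f 21 20 7
f 14 20 21
f 4 21 26
f 21 7 27
f 26 27 9
f 21 27 26
f 4 26 30
f 26 9 33
f 30 33 10
f 26 33 30
f 5 31 19
f 31 10 32
f 19 32 6
f 31 32 19
f 3 15 39
f 15 5 40
f 39 40 12
f 15 40 39
f 7 20 36
f 20 3 35
f 36 35 11
f 20 35 36
f 9 27 28
f 27 7 24
f 28 24 8
f 27 24 28
f 10 33 29
f 33 9 25
f 29 25 2
f 33 25 29
f 44 43 46
f 44 46 45
f 46 43 47
f 46 47 45
f 47 43 48
f 47 48 45
f 48 43 49
f 48 49 45
f 49 43 50
f 49 50 45
f 50 43 51
f 50 51 45
f 51 43 52
f 51 52 45
f 52 43 53
f 52 53 45
f 53 43 54
f 53 54 45
f 54 43 44
f 54 44 45
f 56 55 59
f 56 59 57
f 57 59 60
f 57 60 58
f 59 55 61
f 59 61 60
f 60 61 62
f 60 62 58
f 61 55 63
f 61 63 62
f 62 63 64
f 62 64 58
f 63 55 65
f 63 65 64
f 64 65 66
f 64 66 58
f 65 55 67
f 65 67 66
f 66 67 68
f 66 68 58
f 67 55 69
f 67 69 68
f 68 69 70
f 68 70 58
f 69 55 71
f 69 71 70
f 70 71 72
f 70 72 58
f 71 55 73
f 71 73 72
f 72 73 74
f 72 74 58
f 73 55 75
f 73 75 74
f 74 75 76
f 74 76 58
f 75 55 77
f 75 77 76
f 76 77 78
f 76 78 58
f 77 55 79
f 77 79 78
f 78 79 80
f 78 80 58
f 79 55 56
f 79 56 80
f 80 56 57
f 80 57 58
f 82 84 81
f 85 82 81
f 81 84 83
f 83 85 81
f 82 88 84
f 86 82 85
f 86 88 82
f 84 88 83
f 87 85 83
f 83 88 87
f 87 86 85
f 88 86 87



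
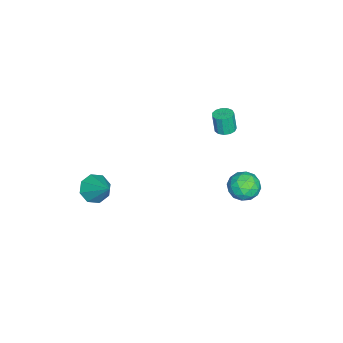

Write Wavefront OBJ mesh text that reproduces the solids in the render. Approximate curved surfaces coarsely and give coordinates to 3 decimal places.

v -2.502 3.791 -3.376
v -1.685 3.897 -3.722
v -2.235 2.383 -3.178
v -1.418 2.489 -3.524
v -1.617 2.847 -2.73
v -1.781 3.717 -2.852
v -2.139 2.563 -4.048
v -2.303 3.433 -4.17
v -1.46 3.138 -4.138
v -1.138 3.314 -3.323
v -2.782 2.966 -3.577
v -2.46 3.142 -2.762
v -2.117 3.967 -3.566
v -1.803 2.313 -3.334
v -1.92 2.523 -2.867
v -1.44 2.585 -3.07
v -2.173 3.862 -3.055
v -1.693 3.924 -3.258
v -1.653 3.307 -2.675
v -2.227 2.356 -3.642
v -1.747 2.418 -3.845
v -2.48 3.695 -3.83
v -2 3.757 -4.033
v -2.267 2.973 -4.225
v -1.504 3.584 -4.014
v -1.348 2.756 -3.898
v -1.771 2.8 -4.206
v -1.868 3.311 -4.278
v -1.315 3.687 -3.535
v -1.158 2.86 -3.419
v -1.275 3.07 -2.952
v -1.372 3.581 -3.024
v -1.183 3.241 -3.779
v -2.762 3.42 -3.481
v -2.605 2.593 -3.365
v -2.548 2.699 -3.876
v -2.645 3.21 -3.948
v -2.572 3.524 -3.002
v -2.416 2.696 -2.886
v -2.052 2.969 -2.622
v -2.149 3.48 -2.694
v -2.737 3.039 -3.121
v 1.055 -3.533 -2.311
v 1.641 -4.129 -2.227
v 1.905 -2.547 -1.249
v 1.77 -3.722 -2.708
v 1.48 -3.205 -2.956
v 0.941 -2.88 -2.827
v 0.468 -2.938 -2.394
v 0.339 -3.344 -1.913
v 0.63 -3.861 -1.665
v 1.169 -4.186 -1.795
v -3.832 1.759 -0.923
v -3.286 1.804 -0.879
v -3.362 1.645 0.227
v -3.908 1.601 0.183
v -3.399 2.09 -0.846
v -3.475 1.931 0.26
v -3.65 2.271 -0.837
v -3.727 2.113 0.269
v -3.959 2.29 -0.856
v -4.035 2.132 0.25
v -4.228 2.14 -0.896
v -4.304 1.982 0.21
v -4.37 1.87 -0.944
v -4.446 1.711 0.162
v -4.342 1.564 -0.986
v -4.418 1.405 0.12
v -4.152 1.32 -1.008
v -4.228 1.162 0.098
v -3.86 1.216 -1.003
v -3.936 1.057 0.103
v -3.559 1.284 -0.972
v -3.636 1.126 0.134
v -3.345 1.503 -0.926
v -3.421 1.345 0.18
f 1 38 17
f 38 12 41
f 17 41 6
f 38 41 17
f 1 17 13
f 17 6 18
f 13 18 2
f 17 18 13
f 1 13 22
f 13 2 23
f 22 23 8
f 13 23 22
f 1 22 34
f 22 8 37
f 34 37 11
f 22 37 34
f 1 34 38
f 34 11 42
f 38 42 12
f 34 42 38
f 2 18 29
f 18 6 32
f 29 32 10
f 18 32 29
f 6 41 19
f 41 12 40
f 19 40 5
f 41 40 19
f 12 42 39
f 42 11 35
f 39 35 3
f 42 35 39
f 11 37 36
f 37 8 24
f 36 24 7
f 37 24 36
f 8 23 28
f 23 2 25
f 28 25 9
f 23 25 28
f 4 30 16
f 30 10 31
f 16 31 5
f 30 31 16
f 4 16 14
f 16 5 15
f 14 15 3
f 16 15 14
f 4 14 21
f 14 3 20
f 21 20 7
f 14 20 21
f 4 21 26
f 21 7 27
f 26 27 9
f 21 27 26
f 4 26 30
f 26 9 33
f 30 33 10
f 26 33 30
f 5 31 19
f 31 10 32
f 19 32 6
f 31 32 19
f 3 15 39
f 15 5 40
f 39 40 12
f 15 40 39
f 7 20 36
f 20 3 35
f 36 35 11
f 20 35 36
f 9 27 28
f 27 7 24
f 28 24 8
f 27 24 28
f 10 33 29
f 33 9 25
f 29 25 2
f 33 25 29
f 44 43 46
f 44 46 45
f 46 43 47
f 46 47 45
f 47 43 48
f 47 48 45
f 48 43 49
f 48 49 45
f 49 43 50
f 49 50 45
f 50 43 51
f 50 51 45
f 51 43 52
f 51 52 45
f 52 43 44
f 52 44 45
f 54 53 57
f 54 57 55
f 55 57 58
f 55 58 56
f 57 53 59
f 57 59 58
f 58 59 60
f 58 60 56
f 59 53 61
f 59 61 60
f 60 61 62
f 60 62 56
f 61 53 63
f 61 63 62
f 62 63 64
f 62 64 56
f 63 53 65
f 63 65 64
f 64 65 66
f 64 66 56
f 65 53 67
f 65 67 66
f 66 67 68
f 66 68 56
f 67 53 69
f 67 69 68
f 68 69 70
f 68 70 56
f 69 53 71
f 69 71 70
f 70 71 72
f 70 72 56
f 71 53 73
f 71 73 72
f 72 73 74
f 72 74 56
f 73 53 75
f 73 75 74
f 74 75 76
f 74 76 56
f 75 53 54
f 75 54 76
f 76 54 55
f 76 55 56



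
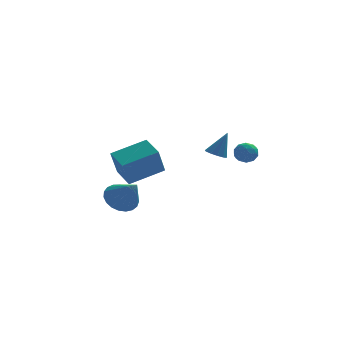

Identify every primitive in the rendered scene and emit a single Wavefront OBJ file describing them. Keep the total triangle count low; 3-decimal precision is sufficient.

v 3.3 3.548 -2.194
v 3.871 3.324 -2.41
v 3.96 3.812 -0.726
v 3.86 3.72 -2.476
v 3.635 4.051 -2.434
v 3.282 4.189 -2.301
v 2.937 4.083 -2.126
v 2.73 3.772 -1.977
v 2.741 3.376 -1.911
v 2.966 3.046 -1.953
v 3.318 2.907 -2.086
v 3.664 3.014 -2.261
v -2.038 0.021 -3.877
v -1.344 0.737 -3.663
v -1.282 -1.121 -2.503
v -1.661 0.842 -3.402
v -2.044 0.804 -3.223
v -2.425 0.631 -3.157
v -2.74 0.352 -3.215
v -2.933 0.017 -3.388
v -2.972 -0.318 -3.645
v -2.849 -0.594 -3.943
v -2.585 -0.764 -4.229
v -2.228 -0.798 -4.454
v -1.837 -0.69 -4.579
v -1.481 -0.46 -4.583
v -1.222 -0.146 -4.465
v -1.103 0.197 -4.245
v -1.146 0.509 -3.961
v 4.179 -3.323 0.48
v 4.507 -3.875 0.278
v 3.453 -3.945 1.002
v 3.781 -4.497 0.8
v 4.063 -4.084 1.25
v 4.511 -3.7 0.928
v 3.449 -4.12 0.352
v 3.897 -3.736 0.03
v 4.055 -4.368 0.199
v 4.435 -4.345 0.755
v 3.525 -3.475 0.525
v 3.905 -3.452 1.081
v 4.407 -3.545 0.333
v 3.553 -4.275 0.947
v 3.719 -4.032 1.211
v 3.911 -4.357 1.093
v 4.409 -3.441 0.715
v 4.602 -3.766 0.597
v 4.341 -3.888 1.168
v 3.358 -4.054 0.683
v 3.551 -4.379 0.565
v 4.049 -3.463 0.187
v 4.241 -3.788 0.069
v 3.619 -3.932 0.112
v 4.334 -4.159 0.169
v 3.907 -4.524 0.475
v 3.712 -4.303 0.212
v 3.976 -4.077 0.022
v 4.557 -4.145 0.495
v 4.13 -4.511 0.802
v 4.296 -4.268 1.066
v 4.56 -4.042 0.877
v 4.292 -4.435 0.448
v 3.83 -3.309 0.478
v 3.403 -3.675 0.785
v 3.4 -3.778 0.403
v 3.664 -3.552 0.214
v 4.053 -3.296 0.805
v 3.626 -3.661 1.111
v 3.984 -3.743 1.258
v 4.248 -3.517 1.068
v 3.668 -3.385 0.832
v -1.757 -2.181 -2.02
v -2.133 -2.851 -0.47
v -2.284 -0.929 -1.607
v -2.66 -1.599 -0.057
v 0.12 -1.621 -1.323
v -0.256 -2.291 0.227
v -0.407 -0.369 -0.91
v -0.783 -1.039 0.64
f 2 1 4
f 2 4 3
f 4 1 5
f 4 5 3
f 5 1 6
f 5 6 3
f 6 1 7
f 6 7 3
f 7 1 8
f 7 8 3
f 8 1 9
f 8 9 3
f 9 1 10
f 9 10 3
f 10 1 11
f 10 11 3
f 11 1 12
f 11 12 3
f 12 1 2
f 12 2 3
f 14 13 16
f 14 16 15
f 16 13 17
f 16 17 15
f 17 13 18
f 17 18 15
f 18 13 19
f 18 19 15
f 19 13 20
f 19 20 15
f 20 13 21
f 20 21 15
f 21 13 22
f 21 22 15
f 22 13 23
f 22 23 15
f 23 13 24
f 23 24 15
f 24 13 25
f 24 25 15
f 25 13 26
f 25 26 15
f 26 13 27
f 26 27 15
f 27 13 28
f 27 28 15
f 28 13 29
f 28 29 15
f 29 13 14
f 29 14 15
f 30 67 46
f 67 41 70
f 46 70 35
f 67 70 46
f 30 46 42
f 46 35 47
f 42 47 31
f 46 47 42
f 30 42 51
f 42 31 52
f 51 52 37
f 42 52 51
f 30 51 63
f 51 37 66
f 63 66 40
f 51 66 63
f 30 63 67
f 63 40 71
f 67 71 41
f 63 71 67
f 31 47 58
f 47 35 61
f 58 61 39
f 47 61 58
f 35 70 48
f 70 41 69
f 48 69 34
f 70 69 48
f 41 71 68
f 71 40 64
f 68 64 32
f 71 64 68
f 40 66 65
f 66 37 53
f 65 53 36
f 66 53 65
f 37 52 57
f 52 31 54
f 57 54 38
f 52 54 57
f 33 59 45
f 59 39 60
f 45 60 34
f 59 60 45
f 33 45 43
f 45 34 44
f 43 44 32
f 45 44 43
f 33 43 50
f 43 32 49
f 50 49 36
f 43 49 50
f 33 50 55
f 50 36 56
f 55 56 38
f 50 56 55
f 33 55 59
f 55 38 62
f 59 62 39
f 55 62 59
f 34 60 48
f 60 39 61
f 48 61 35
f 60 61 48
f 32 44 68
f 44 34 69
f 68 69 41
f 44 69 68
f 36 49 65
f 49 32 64
f 65 64 40
f 49 64 65
f 38 56 57
f 56 36 53
f 57 53 37
f 56 53 57
f 39 62 58
f 62 38 54
f 58 54 31
f 62 54 58
f 73 75 72
f 76 73 72
f 72 75 74
f 74 76 72
f 73 79 75
f 77 73 76
f 77 79 73
f 75 79 74
f 78 76 74
f 74 79 78
f 78 77 76
f 79 77 78



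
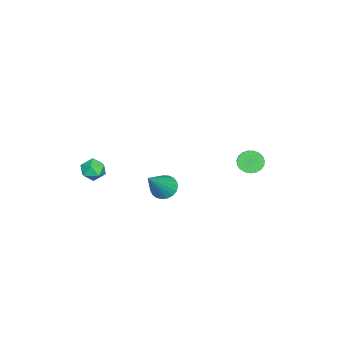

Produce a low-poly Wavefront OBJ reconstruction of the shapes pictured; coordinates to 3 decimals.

v -1.109 2.995 -3.57
v -0.68 2.814 -4.079
v 0.518 3.125 -3.179
v 0.089 3.305 -2.67
v -0.716 3.094 -4.128
v 0.482 3.405 -3.228
v -0.82 3.358 -4.08
v 0.378 3.669 -3.181
v -0.974 3.558 -3.945
v 0.224 3.869 -3.045
v -1.151 3.661 -3.744
v 0.047 3.972 -2.844
v -1.321 3.649 -3.513
v -0.123 3.96 -2.614
v -1.455 3.523 -3.292
v -0.257 3.834 -2.393
v -1.528 3.306 -3.119
v -0.33 3.617 -2.22
v -1.529 3.036 -3.024
v -0.332 3.347 -2.125
v -1.458 2.758 -3.024
v -0.26 3.069 -2.124
v -1.326 2.521 -3.117
v -0.128 2.832 -2.218
v -1.156 2.366 -3.289
v 0.041 2.677 -2.39
v -0.979 2.32 -3.51
v 0.219 2.631 -2.61
v -0.824 2.39 -3.741
v 0.374 2.701 -2.841
v -0.718 2.565 -3.942
v 0.48 2.876 -3.042
v 3.503 -3.137 -2.463
v 3.932 -3.623 -2.765
v 3.348 -3.837 -1.555
v 3.777 -4.323 -1.857
v 4.049 -3.707 -1.617
v 4.145 -3.274 -2.178
v 3.135 -4.186 -2.142
v 3.231 -3.753 -2.703
v 3.704 -4.271 -2.566
v 4.269 -3.976 -2.242
v 3.011 -3.484 -2.078
v 3.576 -3.189 -1.754
v 2.919 -0.349 -3.292
v 3.475 -0.286 -3.761
v 4.301 -0.751 -1.708
v 3.444 -0.001 -3.661
v 3.322 0.224 -3.498
v 3.131 0.35 -3.299
v 2.903 0.355 -3.099
v 2.677 0.238 -2.932
v 2.494 0.02 -2.827
v 2.384 -0.261 -2.803
v 2.367 -0.558 -2.863
v 2.445 -0.819 -2.997
v 2.605 -0.999 -3.183
v 2.819 -1.066 -3.387
v 3.051 -1.009 -3.575
v 3.26 -0.838 -3.713
v 3.41 -0.582 -3.779
f 2 1 5
f 2 5 3
f 3 5 6
f 3 6 4
f 5 1 7
f 5 7 6
f 6 7 8
f 6 8 4
f 7 1 9
f 7 9 8
f 8 9 10
f 8 10 4
f 9 1 11
f 9 11 10
f 10 11 12
f 10 12 4
f 11 1 13
f 11 13 12
f 12 13 14
f 12 14 4
f 13 1 15
f 13 15 14
f 14 15 16
f 14 16 4
f 15 1 17
f 15 17 16
f 16 17 18
f 16 18 4
f 17 1 19
f 17 19 18
f 18 19 20
f 18 20 4
f 19 1 21
f 19 21 20
f 20 21 22
f 20 22 4
f 21 1 23
f 21 23 22
f 22 23 24
f 22 24 4
f 23 1 25
f 23 25 24
f 24 25 26
f 24 26 4
f 25 1 27
f 25 27 26
f 26 27 28
f 26 28 4
f 27 1 29
f 27 29 28
f 28 29 30
f 28 30 4
f 29 1 31
f 29 31 30
f 30 31 32
f 30 32 4
f 31 1 2
f 31 2 32
f 32 2 3
f 32 3 4
f 33 44 38
f 33 38 34
f 33 34 40
f 33 40 43
f 33 43 44
f 34 38 42
f 38 44 37
f 44 43 35
f 43 40 39
f 40 34 41
f 36 42 37
f 36 37 35
f 36 35 39
f 36 39 41
f 36 41 42
f 37 42 38
f 35 37 44
f 39 35 43
f 41 39 40
f 42 41 34
f 46 45 48
f 46 48 47
f 48 45 49
f 48 49 47
f 49 45 50
f 49 50 47
f 50 45 51
f 50 51 47
f 51 45 52
f 51 52 47
f 52 45 53
f 52 53 47
f 53 45 54
f 53 54 47
f 54 45 55
f 54 55 47
f 55 45 56
f 55 56 47
f 56 45 57
f 56 57 47
f 57 45 58
f 57 58 47
f 58 45 59
f 58 59 47
f 59 45 60
f 59 60 47
f 60 45 61
f 60 61 47
f 61 45 46
f 61 46 47

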